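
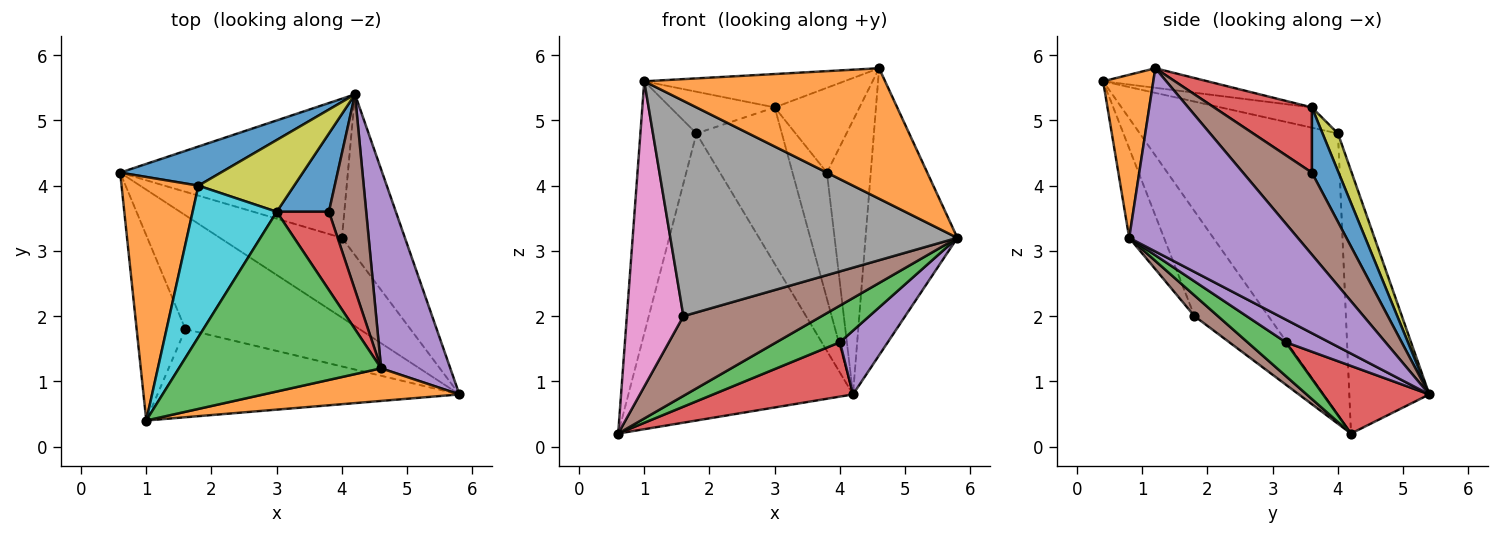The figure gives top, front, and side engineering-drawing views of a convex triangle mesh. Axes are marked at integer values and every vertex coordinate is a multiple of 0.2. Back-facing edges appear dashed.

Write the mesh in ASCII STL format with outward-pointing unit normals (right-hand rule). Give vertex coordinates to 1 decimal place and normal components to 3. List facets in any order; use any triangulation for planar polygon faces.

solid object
 facet normal -0.333 0.934 0.127
  outer loop
   vertex 1.8 4.0 4.8
   vertex 4.2 5.4 0.8
   vertex 0.6 4.2 0.2
  endloop
 endfacet
 facet normal -0.931 0.263 0.254
  outer loop
   vertex 1.8 4.0 4.8
   vertex 0.6 4.2 0.2
   vertex 1.0 0.4 5.6
  endloop
 endfacet
 facet normal 0.244 -0.405 -0.881
  outer loop
   vertex 4.0 3.2 1.6
   vertex 5.8 0.8 3.2
   vertex 0.6 4.2 0.2
  endloop
 endfacet
 facet normal 0.267 -0.351 -0.898
  outer loop
   vertex 4.0 3.2 1.6
   vertex 0.6 4.2 0.2
   vertex 4.2 5.4 0.8
  endloop
 endfacet
 facet normal 0.318 -0.349 -0.881
  outer loop
   vertex 4.0 3.2 1.6
   vertex 4.2 5.4 0.8
   vertex 5.8 0.8 3.2
  endloop
 endfacet
 facet normal 0.097 -0.571 -0.815
  outer loop
   vertex 1.6 1.8 2.0
   vertex 0.6 4.2 0.2
   vertex 5.8 0.8 3.2
  endloop
 endfacet
 facet normal -0.745 -0.570 -0.346
  outer loop
   vertex 1.6 1.8 2.0
   vertex 1.0 0.4 5.6
   vertex 0.6 4.2 0.2
  endloop
 endfacet
 facet normal -0.111 -0.920 -0.376
  outer loop
   vertex 1.6 1.8 2.0
   vertex 5.8 0.8 3.2
   vertex 1.0 0.4 5.6
  endloop
 endfacet
 facet normal 0.162 0.897 0.411
  outer loop
   vertex 3.0 3.6 5.2
   vertex 4.2 5.4 0.8
   vertex 1.8 4.0 4.8
  endloop
 endfacet
 facet normal -0.227 0.259 0.939
  outer loop
   vertex 3.0 3.6 5.2
   vertex 1.8 4.0 4.8
   vertex 1.0 0.4 5.6
  endloop
 endfacet
 facet normal 0.550 0.709 0.440
  outer loop
   vertex 3.8 3.6 4.2
   vertex 4.2 5.4 0.8
   vertex 3.0 3.6 5.2
  endloop
 endfacet
 facet normal 0.198 -0.951 0.238
  outer loop
   vertex 4.6 1.2 5.8
   vertex 1.0 0.4 5.6
   vertex 5.8 0.8 3.2
  endloop
 endfacet
 facet normal -0.095 0.182 0.979
  outer loop
   vertex 4.6 1.2 5.8
   vertex 3.0 3.6 5.2
   vertex 1.0 0.4 5.6
  endloop
 endfacet
 facet normal 0.647 0.560 0.517
  outer loop
   vertex 4.6 1.2 5.8
   vertex 3.8 3.6 4.2
   vertex 3.0 3.6 5.2
  endloop
 endfacet
 facet normal 0.833 0.454 0.315
  outer loop
   vertex 4.6 1.2 5.8
   vertex 5.8 0.8 3.2
   vertex 4.2 5.4 0.8
  endloop
 endfacet
 facet normal 0.788 0.501 0.358
  outer loop
   vertex 4.6 1.2 5.8
   vertex 4.2 5.4 0.8
   vertex 3.8 3.6 4.2
  endloop
 endfacet
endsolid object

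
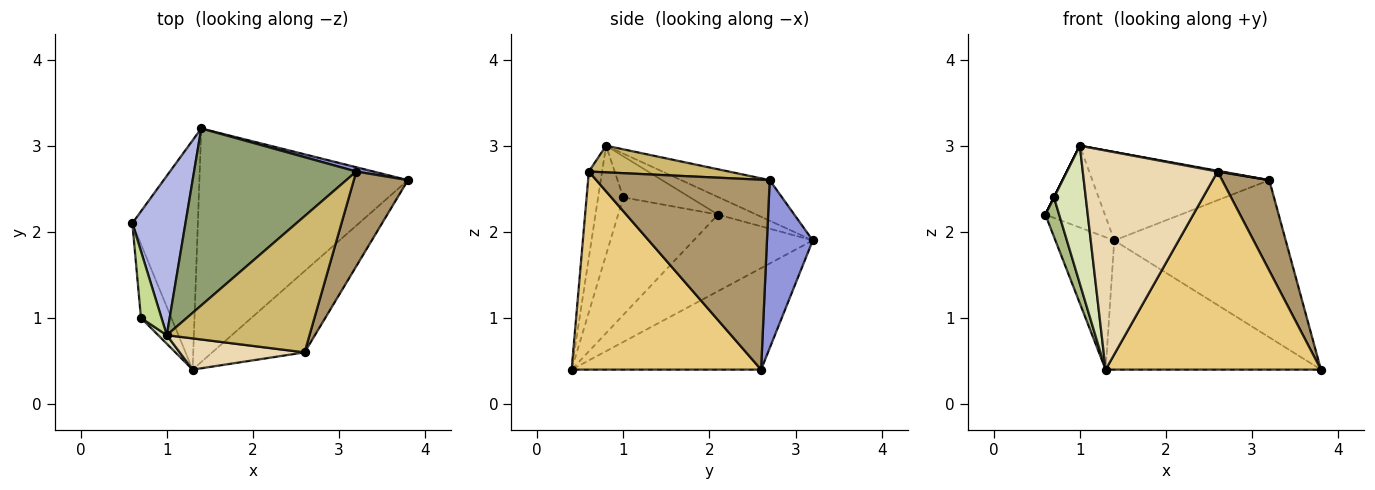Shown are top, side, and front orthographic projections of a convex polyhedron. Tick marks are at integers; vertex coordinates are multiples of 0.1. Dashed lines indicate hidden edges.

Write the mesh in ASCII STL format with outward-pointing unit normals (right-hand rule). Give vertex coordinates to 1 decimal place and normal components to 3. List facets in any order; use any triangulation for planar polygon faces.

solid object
 facet normal -0.711 0.351 -0.609
  outer loop
   vertex 1.4 3.2 1.9
   vertex 1.3 0.4 0.4
   vertex 0.6 2.1 2.2
  endloop
 endfacet
 facet normal -0.392 0.445 -0.805
  outer loop
   vertex 1.4 3.2 1.9
   vertex 3.8 2.6 0.4
   vertex 1.3 0.4 0.4
  endloop
 endfacet
 facet normal 0.258 0.966 0.026
  outer loop
   vertex 1.4 3.2 1.9
   vertex 3.2 2.7 2.6
   vertex 3.8 2.6 0.4
  endloop
 endfacet
 facet normal -0.283 0.438 0.853
  outer loop
   vertex 1.4 3.2 1.9
   vertex 0.6 2.1 2.2
   vertex 1.0 0.8 3.0
  endloop
 endfacet
 facet normal -0.218 0.436 0.873
  outer loop
   vertex 1.4 3.2 1.9
   vertex 1.0 0.8 3.0
   vertex 3.2 2.7 2.6
  endloop
 endfacet
 facet normal -0.960 -0.132 -0.248
  outer loop
   vertex 0.7 1.0 2.4
   vertex 0.6 2.1 2.2
   vertex 1.3 0.4 0.4
  endloop
 endfacet
 facet normal -0.894 0.000 0.447
  outer loop
   vertex 0.7 1.0 2.4
   vertex 1.0 0.8 3.0
   vertex 0.6 2.1 2.2
  endloop
 endfacet
 facet normal -0.620 -0.783 0.049
  outer loop
   vertex 0.7 1.0 2.4
   vertex 1.3 0.4 0.4
   vertex 1.0 0.8 3.0
  endloop
 endfacet
 facet normal 0.930 -0.253 0.265
  outer loop
   vertex 2.6 0.6 2.7
   vertex 3.8 2.6 0.4
   vertex 3.2 2.7 2.6
  endloop
 endfacet
 facet normal 0.184 -0.006 0.983
  outer loop
   vertex 2.6 0.6 2.7
   vertex 3.2 2.7 2.6
   vertex 1.0 0.8 3.0
  endloop
 endfacet
 facet normal 0.631 -0.717 -0.294
  outer loop
   vertex 2.6 0.6 2.7
   vertex 1.3 0.4 0.4
   vertex 3.8 2.6 0.4
  endloop
 endfacet
 facet normal -0.097 -0.985 0.140
  outer loop
   vertex 2.6 0.6 2.7
   vertex 1.0 0.8 3.0
   vertex 1.3 0.4 0.4
  endloop
 endfacet
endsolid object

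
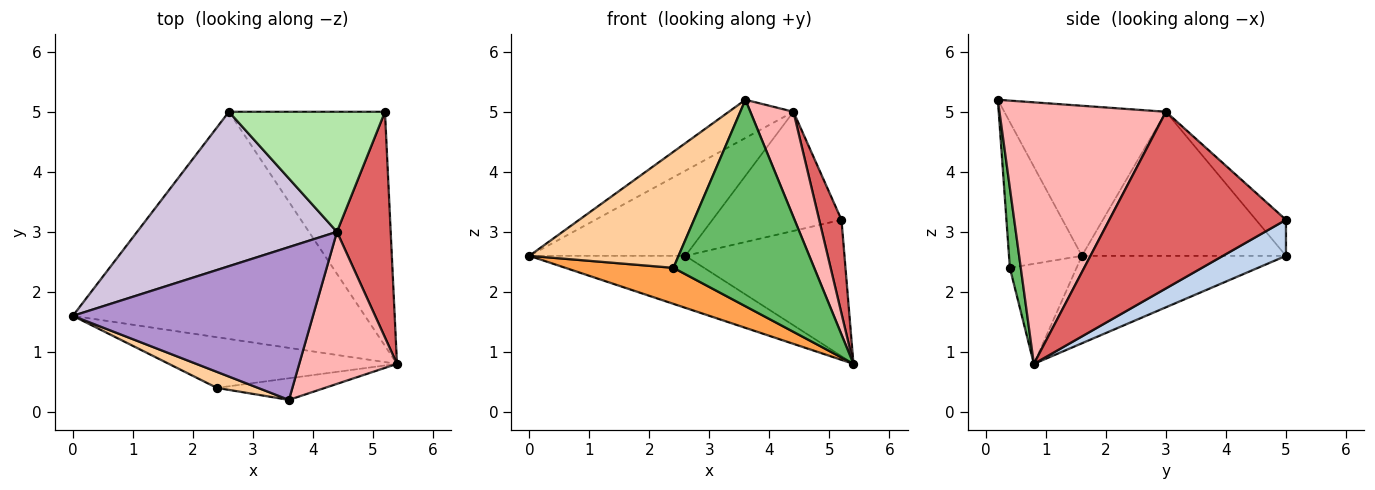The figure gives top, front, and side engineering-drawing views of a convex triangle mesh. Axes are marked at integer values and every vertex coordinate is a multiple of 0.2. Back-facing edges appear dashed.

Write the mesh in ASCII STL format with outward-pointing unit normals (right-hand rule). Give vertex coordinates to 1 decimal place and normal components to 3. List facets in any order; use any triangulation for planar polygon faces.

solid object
 facet normal -0.280 0.214 -0.936
  outer loop
   vertex 2.6 5.0 2.6
   vertex 5.4 0.8 0.8
   vertex 0.0 1.6 2.6
  endloop
 endfacet
 facet normal 0.196 0.494 -0.847
  outer loop
   vertex 2.6 5.0 2.6
   vertex 5.2 5.0 3.2
   vertex 5.4 0.8 0.8
  endloop
 endfacet
 facet normal -0.337 -0.545 -0.768
  outer loop
   vertex 2.4 0.4 2.4
   vertex 0.0 1.6 2.6
   vertex 5.4 0.8 0.8
  endloop
 endfacet
 facet normal -0.436 -0.892 0.123
  outer loop
   vertex 2.4 0.4 2.4
   vertex 3.6 0.2 5.2
   vertex 0.0 1.6 2.6
  endloop
 endfacet
 facet normal 0.077 -0.992 -0.104
  outer loop
   vertex 2.4 0.4 2.4
   vertex 5.4 0.8 0.8
   vertex 3.6 0.2 5.2
  endloop
 endfacet
 facet normal -0.162 0.695 0.700
  outer loop
   vertex 4.4 3.0 5.0
   vertex 5.2 5.0 3.2
   vertex 2.6 5.0 2.6
  endloop
 endfacet
 facet normal 0.950 -0.120 0.289
  outer loop
   vertex 4.4 3.0 5.0
   vertex 5.4 0.8 0.8
   vertex 5.2 5.0 3.2
  endloop
 endfacet
 facet normal 0.910 -0.236 0.340
  outer loop
   vertex 4.4 3.0 5.0
   vertex 3.6 0.2 5.2
   vertex 5.4 0.8 0.8
  endloop
 endfacet
 facet normal -0.518 0.207 0.830
  outer loop
   vertex 4.4 3.0 5.0
   vertex 0.0 1.6 2.6
   vertex 3.6 0.2 5.2
  endloop
 endfacet
 facet normal -0.534 0.408 0.741
  outer loop
   vertex 4.4 3.0 5.0
   vertex 2.6 5.0 2.6
   vertex 0.0 1.6 2.6
  endloop
 endfacet
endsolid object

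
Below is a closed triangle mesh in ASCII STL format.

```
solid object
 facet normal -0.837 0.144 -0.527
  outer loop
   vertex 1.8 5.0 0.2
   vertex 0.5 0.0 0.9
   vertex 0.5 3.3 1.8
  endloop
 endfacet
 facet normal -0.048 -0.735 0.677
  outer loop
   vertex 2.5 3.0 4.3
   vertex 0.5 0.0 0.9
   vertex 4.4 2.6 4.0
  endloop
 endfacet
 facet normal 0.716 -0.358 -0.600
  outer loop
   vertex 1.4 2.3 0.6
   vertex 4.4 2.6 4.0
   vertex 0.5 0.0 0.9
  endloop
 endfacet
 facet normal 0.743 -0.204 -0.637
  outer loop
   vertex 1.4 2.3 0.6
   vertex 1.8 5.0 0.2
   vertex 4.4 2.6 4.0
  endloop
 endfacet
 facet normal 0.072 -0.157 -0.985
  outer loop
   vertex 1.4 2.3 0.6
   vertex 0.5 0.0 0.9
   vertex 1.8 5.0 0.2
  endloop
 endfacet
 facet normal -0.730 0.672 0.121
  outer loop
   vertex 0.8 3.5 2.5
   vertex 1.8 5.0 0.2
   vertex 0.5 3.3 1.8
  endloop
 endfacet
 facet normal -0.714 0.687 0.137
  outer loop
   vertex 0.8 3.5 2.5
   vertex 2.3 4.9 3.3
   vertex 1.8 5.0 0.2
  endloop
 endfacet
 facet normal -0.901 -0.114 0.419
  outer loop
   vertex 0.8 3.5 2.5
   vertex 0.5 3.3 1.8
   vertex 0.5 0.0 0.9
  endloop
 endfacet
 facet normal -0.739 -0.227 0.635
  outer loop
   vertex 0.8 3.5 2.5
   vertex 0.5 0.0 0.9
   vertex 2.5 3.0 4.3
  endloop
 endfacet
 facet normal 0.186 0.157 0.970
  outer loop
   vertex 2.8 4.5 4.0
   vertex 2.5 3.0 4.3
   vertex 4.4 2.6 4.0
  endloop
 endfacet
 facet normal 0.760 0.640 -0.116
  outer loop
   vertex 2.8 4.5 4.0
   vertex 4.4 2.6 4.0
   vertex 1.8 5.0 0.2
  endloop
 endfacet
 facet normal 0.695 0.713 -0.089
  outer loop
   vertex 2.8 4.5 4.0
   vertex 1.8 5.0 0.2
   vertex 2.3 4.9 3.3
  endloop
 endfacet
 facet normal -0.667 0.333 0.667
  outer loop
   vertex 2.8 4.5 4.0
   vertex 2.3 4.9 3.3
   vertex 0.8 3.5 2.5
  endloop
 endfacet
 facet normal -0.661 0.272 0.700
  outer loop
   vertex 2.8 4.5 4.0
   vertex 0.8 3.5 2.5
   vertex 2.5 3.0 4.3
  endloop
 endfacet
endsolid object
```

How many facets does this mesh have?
14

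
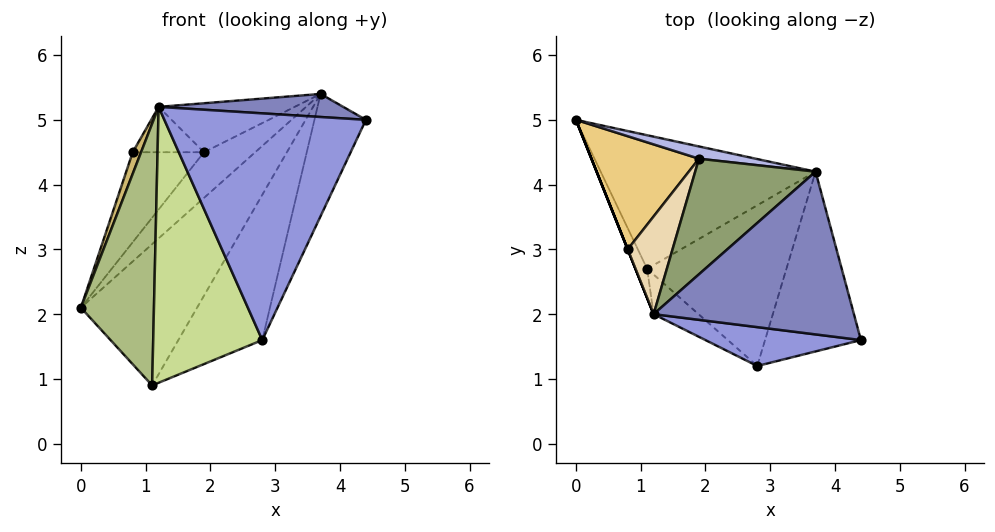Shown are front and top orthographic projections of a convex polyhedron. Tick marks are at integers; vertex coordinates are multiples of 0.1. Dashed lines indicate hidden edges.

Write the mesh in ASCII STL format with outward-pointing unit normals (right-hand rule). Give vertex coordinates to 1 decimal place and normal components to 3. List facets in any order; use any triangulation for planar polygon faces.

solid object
 facet normal 0.850 0.296 -0.435
  outer loop
   vertex 2.8 1.2 1.6
   vertex 3.7 4.2 5.4
   vertex 4.4 1.6 5.0
  endloop
 endfacet
 facet normal 0.044 -0.140 0.989
  outer loop
   vertex 1.2 2.0 5.2
   vertex 4.4 1.6 5.0
   vertex 3.7 4.2 5.4
  endloop
 endfacet
 facet normal -0.112 -0.979 0.168
  outer loop
   vertex 1.2 2.0 5.2
   vertex 2.8 1.2 1.6
   vertex 4.4 1.6 5.0
  endloop
 endfacet
 facet normal -0.022 0.966 0.259
  outer loop
   vertex 1.9 4.4 4.5
   vertex 3.7 4.2 5.4
   vertex 0.0 5.0 2.1
  endloop
 endfacet
 facet normal -0.385 0.360 0.850
  outer loop
   vertex 1.9 4.4 4.5
   vertex 1.2 2.0 5.2
   vertex 3.7 4.2 5.4
  endloop
 endfacet
 facet normal -0.910 -0.411 -0.046
  outer loop
   vertex 1.1 2.7 0.9
   vertex 1.2 2.0 5.2
   vertex 0.0 5.0 2.1
  endloop
 endfacet
 facet normal -0.632 -0.767 -0.110
  outer loop
   vertex 1.1 2.7 0.9
   vertex 2.8 1.2 1.6
   vertex 1.2 2.0 5.2
  endloop
 endfacet
 facet normal 0.610 0.576 -0.544
  outer loop
   vertex 1.1 2.7 0.9
   vertex 0.0 5.0 2.1
   vertex 3.7 4.2 5.4
  endloop
 endfacet
 facet normal 0.668 0.499 -0.552
  outer loop
   vertex 1.1 2.7 0.9
   vertex 3.7 4.2 5.4
   vertex 2.8 1.2 1.6
  endloop
 endfacet
 facet normal -0.928 -0.371 0.000
  outer loop
   vertex 0.8 3.0 4.5
   vertex 0.0 5.0 2.1
   vertex 1.2 2.0 5.2
  endloop
 endfacet
 facet normal -0.621 0.488 0.614
  outer loop
   vertex 0.8 3.0 4.5
   vertex 1.9 4.4 4.5
   vertex 0.0 5.0 2.1
  endloop
 endfacet
 facet normal -0.472 0.371 0.800
  outer loop
   vertex 0.8 3.0 4.5
   vertex 1.2 2.0 5.2
   vertex 1.9 4.4 4.5
  endloop
 endfacet
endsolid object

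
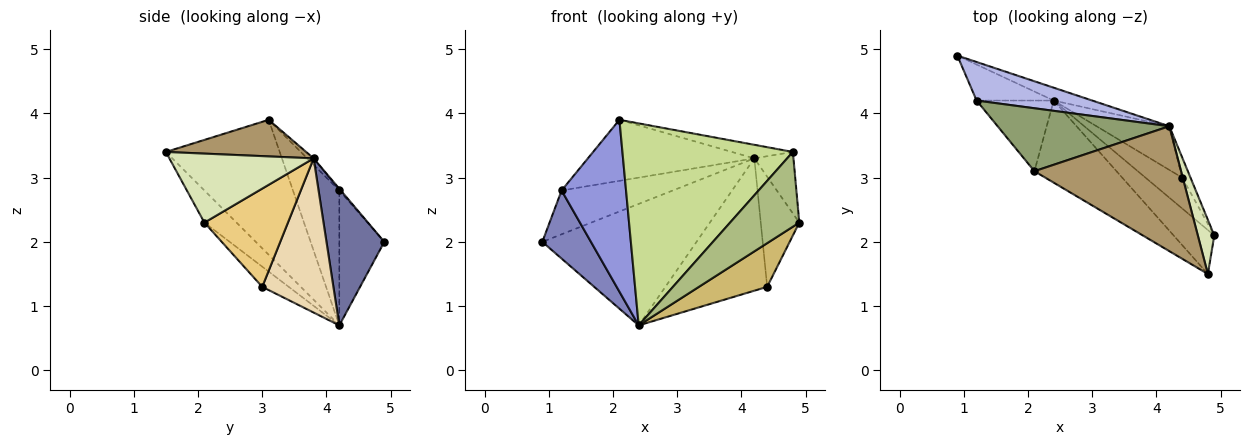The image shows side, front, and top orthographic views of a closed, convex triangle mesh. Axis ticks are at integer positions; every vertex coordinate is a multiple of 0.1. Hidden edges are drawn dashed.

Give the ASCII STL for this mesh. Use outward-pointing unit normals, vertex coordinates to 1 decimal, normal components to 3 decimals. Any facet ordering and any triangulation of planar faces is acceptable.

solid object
 facet normal 0.349 0.932 -0.099
  outer loop
   vertex 4.2 3.8 3.3
   vertex 2.4 4.2 0.7
   vertex 0.9 4.9 2.0
  endloop
 endfacet
 facet normal -0.633 -0.685 -0.362
  outer loop
   vertex 1.2 4.2 2.8
   vertex 0.9 4.9 2.0
   vertex 2.4 4.2 0.7
  endloop
 endfacet
 facet normal -0.554 -0.770 -0.317
  outer loop
   vertex 1.2 4.2 2.8
   vertex 2.4 4.2 0.7
   vertex 2.1 3.1 3.9
  endloop
 endfacet
 facet normal -0.010 0.751 0.661
  outer loop
   vertex 1.2 4.2 2.8
   vertex 4.2 3.8 3.3
   vertex 0.9 4.9 2.0
  endloop
 endfacet
 facet normal -0.027 0.696 0.718
  outer loop
   vertex 1.2 4.2 2.8
   vertex 2.1 3.1 3.9
   vertex 4.2 3.8 3.3
  endloop
 endfacet
 facet normal -0.371 -0.801 -0.470
  outer loop
   vertex 4.8 1.5 3.4
   vertex 2.4 4.2 0.7
   vertex 4.9 2.1 2.3
  endloop
 endfacet
 facet normal -0.526 -0.788 -0.320
  outer loop
   vertex 4.8 1.5 3.4
   vertex 2.1 3.1 3.9
   vertex 2.4 4.2 0.7
  endloop
 endfacet
 facet normal 0.940 0.255 0.225
  outer loop
   vertex 4.8 1.5 3.4
   vertex 4.9 2.1 2.3
   vertex 4.2 3.8 3.3
  endloop
 endfacet
 facet normal 0.241 0.105 0.965
  outer loop
   vertex 4.8 1.5 3.4
   vertex 4.2 3.8 3.3
   vertex 2.1 3.1 3.9
  endloop
 endfacet
 facet normal -0.302 -0.779 -0.550
  outer loop
   vertex 4.4 3.0 1.3
   vertex 4.9 2.1 2.3
   vertex 2.4 4.2 0.7
  endloop
 endfacet
 facet normal 0.905 0.418 -0.077
  outer loop
   vertex 4.4 3.0 1.3
   vertex 4.2 3.8 3.3
   vertex 4.9 2.1 2.3
  endloop
 endfacet
 facet normal 0.553 0.791 -0.261
  outer loop
   vertex 4.4 3.0 1.3
   vertex 2.4 4.2 0.7
   vertex 4.2 3.8 3.3
  endloop
 endfacet
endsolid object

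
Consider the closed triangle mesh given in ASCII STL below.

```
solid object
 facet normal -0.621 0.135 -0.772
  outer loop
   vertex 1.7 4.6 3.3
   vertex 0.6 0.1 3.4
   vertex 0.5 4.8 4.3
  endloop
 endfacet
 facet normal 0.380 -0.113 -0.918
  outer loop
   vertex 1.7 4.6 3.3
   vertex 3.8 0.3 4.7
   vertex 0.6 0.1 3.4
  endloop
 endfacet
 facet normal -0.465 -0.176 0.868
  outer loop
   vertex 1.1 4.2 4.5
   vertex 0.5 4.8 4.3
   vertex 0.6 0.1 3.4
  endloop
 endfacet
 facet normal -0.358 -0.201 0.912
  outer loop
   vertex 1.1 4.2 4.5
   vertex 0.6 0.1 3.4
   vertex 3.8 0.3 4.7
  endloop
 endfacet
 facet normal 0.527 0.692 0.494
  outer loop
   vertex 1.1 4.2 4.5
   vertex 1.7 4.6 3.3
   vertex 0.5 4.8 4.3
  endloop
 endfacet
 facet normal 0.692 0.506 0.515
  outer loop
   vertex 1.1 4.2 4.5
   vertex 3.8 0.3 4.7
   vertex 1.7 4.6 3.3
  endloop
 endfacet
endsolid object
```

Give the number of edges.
9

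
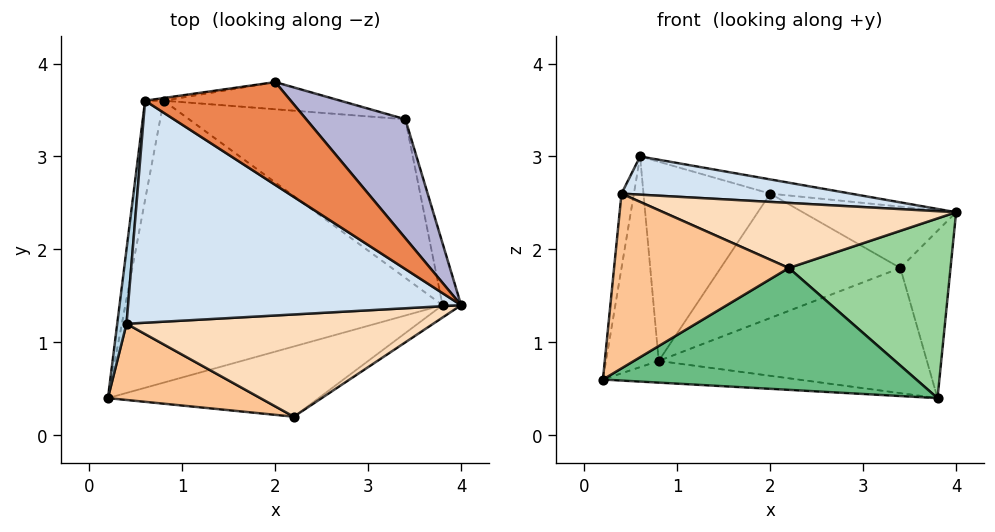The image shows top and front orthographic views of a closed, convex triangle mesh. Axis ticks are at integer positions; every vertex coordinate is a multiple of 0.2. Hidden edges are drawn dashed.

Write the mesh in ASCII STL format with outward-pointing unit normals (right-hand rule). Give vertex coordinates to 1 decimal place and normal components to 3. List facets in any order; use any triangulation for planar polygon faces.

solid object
 facet normal -0.978 0.189 -0.089
  outer loop
   vertex 0.8 3.6 0.8
   vertex 0.2 0.4 0.6
   vertex 0.6 3.6 3.0
  endloop
 endfacet
 facet normal -0.076 0.076 -0.994
  outer loop
   vertex 0.8 3.6 0.8
   vertex 3.8 1.4 0.4
   vertex 0.2 0.4 0.6
  endloop
 endfacet
 facet normal -0.995 0.071 0.071
  outer loop
   vertex 0.4 1.2 2.6
   vertex 0.6 3.6 3.0
   vertex 0.2 0.4 0.6
  endloop
 endfacet
 facet normal 0.064 -0.169 0.983
  outer loop
   vertex 0.4 1.2 2.6
   vertex 4.0 1.4 2.4
   vertex 0.6 3.6 3.0
  endloop
 endfacet
 facet normal 0.255 0.132 0.958
  outer loop
   vertex 2.0 3.8 2.6
   vertex 0.6 3.6 3.0
   vertex 4.0 1.4 2.4
  endloop
 endfacet
 facet normal -0.145 0.989 -0.013
  outer loop
   vertex 2.0 3.8 2.6
   vertex 0.8 3.6 0.8
   vertex 0.6 3.6 3.0
  endloop
 endfacet
 facet normal -0.315 -0.870 0.379
  outer loop
   vertex 2.2 0.2 1.8
   vertex 0.4 1.2 2.6
   vertex 0.2 0.4 0.6
  endloop
 endfacet
 facet normal 0.076 -0.535 0.841
  outer loop
   vertex 2.2 0.2 1.8
   vertex 4.0 1.4 2.4
   vertex 0.4 1.2 2.6
  endloop
 endfacet
 facet normal 0.208 -0.847 -0.488
  outer loop
   vertex 2.2 0.2 1.8
   vertex 0.2 0.4 0.6
   vertex 3.8 1.4 0.4
  endloop
 endfacet
 facet normal 0.567 -0.822 -0.057
  outer loop
   vertex 2.2 0.2 1.8
   vertex 3.8 1.4 0.4
   vertex 4.0 1.4 2.4
  endloop
 endfacet
 facet normal 0.330 0.585 -0.741
  outer loop
   vertex 3.4 3.4 1.8
   vertex 3.8 1.4 0.4
   vertex 0.8 3.6 0.8
  endloop
 endfacet
 facet normal 0.155 0.965 -0.211
  outer loop
   vertex 3.4 3.4 1.8
   vertex 0.8 3.6 0.8
   vertex 2.0 3.8 2.6
  endloop
 endfacet
 facet normal 0.961 0.259 -0.096
  outer loop
   vertex 3.4 3.4 1.8
   vertex 4.0 1.4 2.4
   vertex 3.8 1.4 0.4
  endloop
 endfacet
 facet normal 0.538 0.386 0.749
  outer loop
   vertex 3.4 3.4 1.8
   vertex 2.0 3.8 2.6
   vertex 4.0 1.4 2.4
  endloop
 endfacet
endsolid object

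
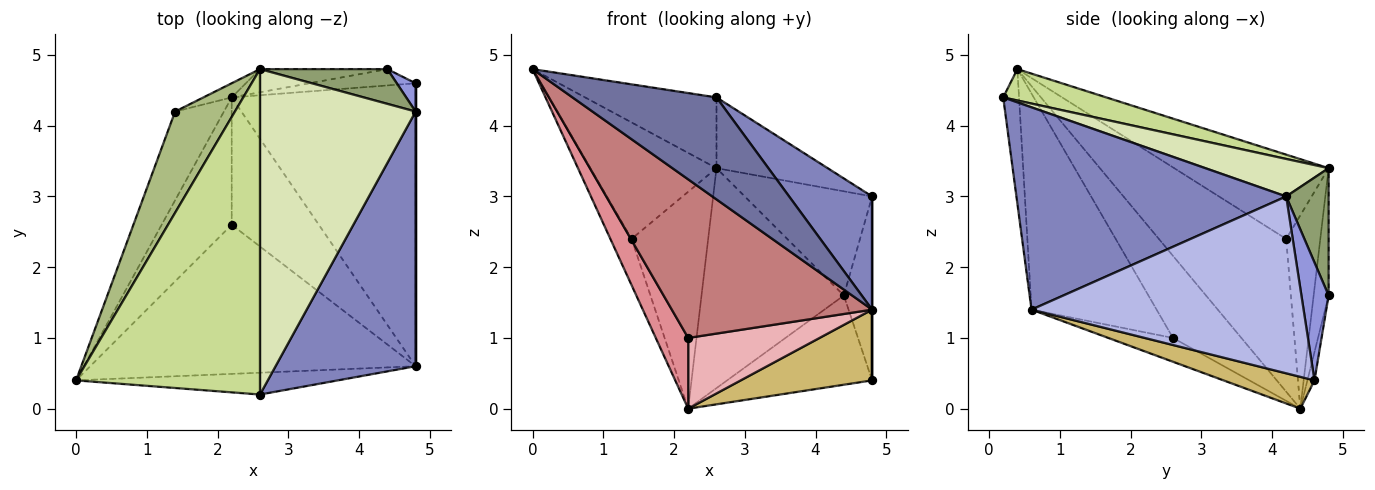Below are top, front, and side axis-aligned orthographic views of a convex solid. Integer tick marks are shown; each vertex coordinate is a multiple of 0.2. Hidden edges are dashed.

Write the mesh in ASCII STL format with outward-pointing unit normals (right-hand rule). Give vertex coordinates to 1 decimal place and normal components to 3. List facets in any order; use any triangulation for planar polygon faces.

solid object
 facet normal -0.107 -0.972 -0.208
  outer loop
   vertex 4.8 0.6 1.4
   vertex 2.6 0.2 4.4
   vertex 0.0 0.4 4.8
  endloop
 endfacet
 facet normal 0.797 -0.245 0.552
  outer loop
   vertex 4.8 4.2 3.0
   vertex 2.6 0.2 4.4
   vertex 4.8 0.6 1.4
  endloop
 endfacet
 facet normal 0.689 0.716 0.110
  outer loop
   vertex 4.8 4.2 3.0
   vertex 4.8 4.6 0.4
   vertex 4.4 4.8 1.6
  endloop
 endfacet
 facet normal 1.000 0.000 0.000
  outer loop
   vertex 4.8 4.2 3.0
   vertex 4.8 0.6 1.4
   vertex 4.8 4.6 0.4
  endloop
 endfacet
 facet normal 0.302 0.905 0.302
  outer loop
   vertex 2.6 4.8 3.4
   vertex 4.8 4.2 3.0
   vertex 4.4 4.8 1.6
  endloop
 endfacet
 facet normal -0.679 0.554 0.482
  outer loop
   vertex 2.6 4.8 3.4
   vertex 1.4 4.2 2.4
   vertex 0.0 0.4 4.8
  endloop
 endfacet
 facet normal 0.164 0.210 0.964
  outer loop
   vertex 2.6 4.8 3.4
   vertex 0.0 0.4 4.8
   vertex 2.6 0.2 4.4
  endloop
 endfacet
 facet normal 0.229 0.207 0.951
  outer loop
   vertex 2.6 4.8 3.4
   vertex 2.6 0.2 4.4
   vertex 4.8 4.2 3.0
  endloop
 endfacet
 facet normal -0.941 0.157 -0.301
  outer loop
   vertex 2.2 4.4 0.0
   vertex 0.0 0.4 4.8
   vertex 1.4 4.2 2.4
  endloop
 endfacet
 facet normal 0.166 -0.239 -0.957
  outer loop
   vertex 2.2 4.4 0.0
   vertex 4.8 4.6 0.4
   vertex 4.8 0.6 1.4
  endloop
 endfacet
 facet normal -0.406 0.912 -0.059
  outer loop
   vertex 2.2 4.4 0.0
   vertex 1.4 4.2 2.4
   vertex 2.6 4.8 3.4
  endloop
 endfacet
 facet normal -0.048 0.983 -0.180
  outer loop
   vertex 2.2 4.4 0.0
   vertex 4.4 4.8 1.6
   vertex 4.8 4.6 0.4
  endloop
 endfacet
 facet normal -0.104 0.989 -0.104
  outer loop
   vertex 2.2 4.4 0.0
   vertex 2.6 4.8 3.4
   vertex 4.4 4.8 1.6
  endloop
 endfacet
 facet normal -0.414 -0.663 -0.624
  outer loop
   vertex 2.2 2.6 1.0
   vertex 4.8 0.6 1.4
   vertex 0.0 0.4 4.8
  endloop
 endfacet
 facet normal -0.716 -0.339 -0.611
  outer loop
   vertex 2.2 2.6 1.0
   vertex 0.0 0.4 4.8
   vertex 2.2 4.4 0.0
  endloop
 endfacet
 facet normal -0.233 -0.472 -0.850
  outer loop
   vertex 2.2 2.6 1.0
   vertex 2.2 4.4 0.0
   vertex 4.8 0.6 1.4
  endloop
 endfacet
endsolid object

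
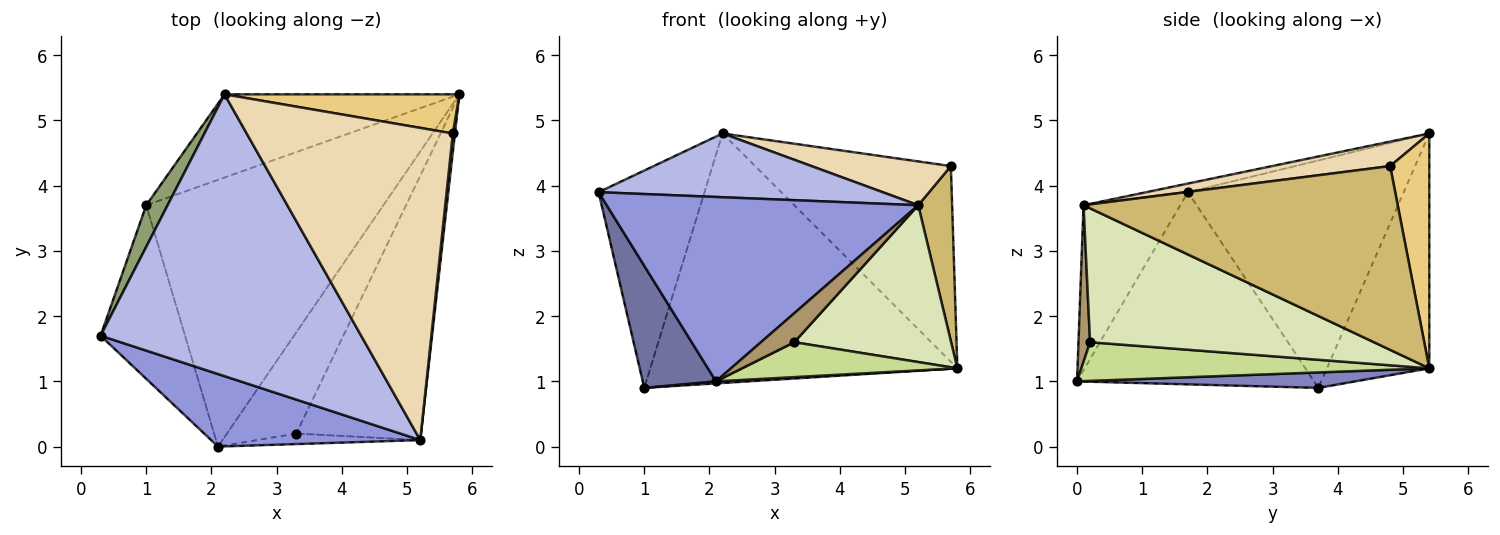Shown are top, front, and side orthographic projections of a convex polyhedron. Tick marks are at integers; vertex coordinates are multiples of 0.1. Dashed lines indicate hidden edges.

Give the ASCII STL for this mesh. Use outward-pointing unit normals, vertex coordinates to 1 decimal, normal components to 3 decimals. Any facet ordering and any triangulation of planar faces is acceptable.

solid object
 facet normal -0.881 -0.272 -0.387
  outer loop
   vertex 1.0 3.7 0.9
   vertex 2.1 0.0 1.0
   vertex 0.3 1.7 3.9
  endloop
 endfacet
 facet normal 0.065 -0.008 -0.998
  outer loop
   vertex 1.0 3.7 0.9
   vertex 5.8 5.4 1.2
   vertex 2.1 0.0 1.0
  endloop
 endfacet
 facet normal -0.278 -0.894 0.352
  outer loop
   vertex 5.2 0.1 3.7
   vertex 0.3 1.7 3.9
   vertex 2.1 0.0 1.0
  endloop
 endfacet
 facet normal -0.032 -0.221 0.975
  outer loop
   vertex 2.2 5.4 4.8
   vertex 0.3 1.7 3.9
   vertex 5.2 0.1 3.7
  endloop
 endfacet
 facet normal -0.895 0.439 0.084
  outer loop
   vertex 2.2 5.4 4.8
   vertex 1.0 3.7 0.9
   vertex 0.3 1.7 3.9
  endloop
 endfacet
 facet normal -0.302 0.905 -0.302
  outer loop
   vertex 2.2 5.4 4.8
   vertex 5.8 5.4 1.2
   vertex 1.0 3.7 0.9
  endloop
 endfacet
 facet normal 0.466 -0.288 -0.836
  outer loop
   vertex 3.3 0.2 1.6
   vertex 2.1 0.0 1.0
   vertex 5.8 5.4 1.2
  endloop
 endfacet
 facet normal 0.679 -0.375 -0.632
  outer loop
   vertex 3.3 0.2 1.6
   vertex 5.8 5.4 1.2
   vertex 5.2 0.1 3.7
  endloop
 endfacet
 facet normal 0.311 -0.894 -0.324
  outer loop
   vertex 3.3 0.2 1.6
   vertex 5.2 0.1 3.7
   vertex 2.1 0.0 1.0
  endloop
 endfacet
 facet normal 0.994 -0.107 0.011
  outer loop
   vertex 5.7 4.8 4.3
   vertex 5.2 0.1 3.7
   vertex 5.8 5.4 1.2
  endloop
 endfacet
 facet normal 0.192 0.962 0.192
  outer loop
   vertex 5.7 4.8 4.3
   vertex 5.8 5.4 1.2
   vertex 2.2 5.4 4.8
  endloop
 endfacet
 facet normal 0.117 -0.138 0.984
  outer loop
   vertex 5.7 4.8 4.3
   vertex 2.2 5.4 4.8
   vertex 5.2 0.1 3.7
  endloop
 endfacet
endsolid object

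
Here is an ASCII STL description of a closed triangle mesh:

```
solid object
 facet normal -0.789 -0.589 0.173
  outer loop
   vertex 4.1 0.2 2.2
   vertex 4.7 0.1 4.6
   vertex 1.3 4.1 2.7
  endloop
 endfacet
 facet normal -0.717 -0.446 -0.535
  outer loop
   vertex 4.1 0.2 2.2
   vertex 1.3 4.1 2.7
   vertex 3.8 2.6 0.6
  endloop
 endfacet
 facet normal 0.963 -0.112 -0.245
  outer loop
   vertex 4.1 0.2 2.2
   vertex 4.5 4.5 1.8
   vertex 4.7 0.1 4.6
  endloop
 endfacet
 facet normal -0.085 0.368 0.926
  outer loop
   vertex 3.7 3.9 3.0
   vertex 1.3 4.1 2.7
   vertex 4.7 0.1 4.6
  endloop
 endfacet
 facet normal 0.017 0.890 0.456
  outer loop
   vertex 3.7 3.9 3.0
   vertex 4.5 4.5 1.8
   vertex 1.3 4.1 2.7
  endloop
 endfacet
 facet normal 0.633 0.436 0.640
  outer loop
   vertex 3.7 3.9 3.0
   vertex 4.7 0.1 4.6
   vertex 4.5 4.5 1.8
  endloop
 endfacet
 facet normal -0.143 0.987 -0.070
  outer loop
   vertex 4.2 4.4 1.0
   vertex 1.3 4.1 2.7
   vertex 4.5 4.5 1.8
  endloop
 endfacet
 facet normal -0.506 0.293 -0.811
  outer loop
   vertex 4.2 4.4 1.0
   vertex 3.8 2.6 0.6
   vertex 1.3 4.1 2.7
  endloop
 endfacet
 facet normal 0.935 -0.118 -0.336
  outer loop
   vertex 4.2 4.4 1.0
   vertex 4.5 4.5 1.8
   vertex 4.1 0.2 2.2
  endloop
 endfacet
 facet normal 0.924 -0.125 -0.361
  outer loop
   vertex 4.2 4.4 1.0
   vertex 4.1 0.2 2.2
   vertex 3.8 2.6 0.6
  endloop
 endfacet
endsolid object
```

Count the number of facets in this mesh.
10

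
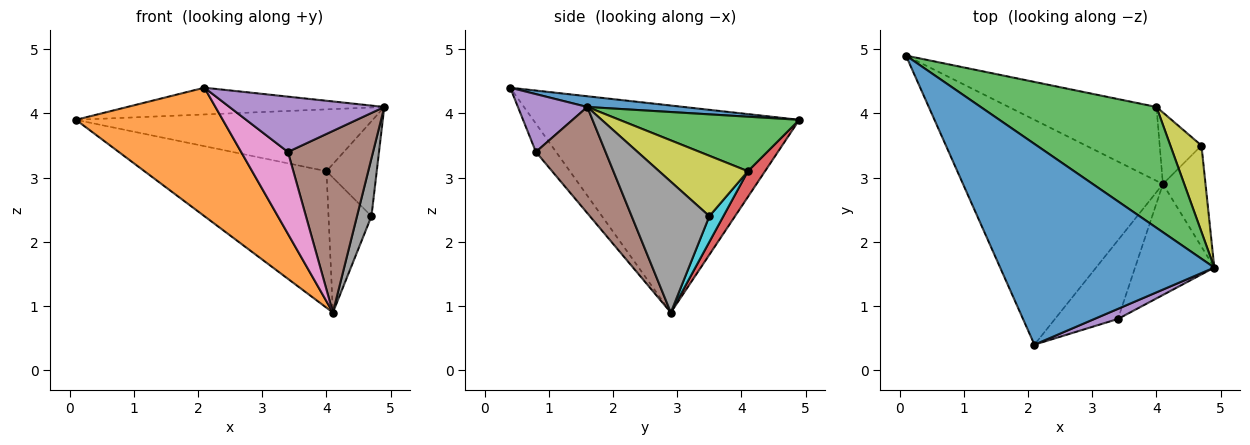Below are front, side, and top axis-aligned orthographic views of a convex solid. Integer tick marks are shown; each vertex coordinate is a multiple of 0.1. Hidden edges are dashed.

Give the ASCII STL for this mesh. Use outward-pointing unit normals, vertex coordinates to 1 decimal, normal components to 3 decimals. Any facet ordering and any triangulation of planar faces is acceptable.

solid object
 facet normal 0.050 0.132 0.990
  outer loop
   vertex 2.1 0.4 4.4
   vertex 4.9 1.6 4.1
   vertex 0.1 4.9 3.9
  endloop
 endfacet
 facet normal -0.669 -0.369 -0.646
  outer loop
   vertex 4.1 2.9 0.9
   vertex 2.1 0.4 4.4
   vertex 0.1 4.9 3.9
  endloop
 endfacet
 facet normal 0.266 0.439 0.858
  outer loop
   vertex 4.0 4.1 3.1
   vertex 0.1 4.9 3.9
   vertex 4.9 1.6 4.1
  endloop
 endfacet
 facet normal 0.082 0.876 -0.474
  outer loop
   vertex 4.0 4.1 3.1
   vertex 4.1 2.9 0.9
   vertex 0.1 4.9 3.9
  endloop
 endfacet
 facet normal 0.403 -0.900 0.164
  outer loop
   vertex 3.4 0.8 3.4
   vertex 4.9 1.6 4.1
   vertex 2.1 0.4 4.4
  endloop
 endfacet
 facet normal 0.573 -0.700 -0.427
  outer loop
   vertex 3.4 0.8 3.4
   vertex 4.1 2.9 0.9
   vertex 4.9 1.6 4.1
  endloop
 endfacet
 facet normal -0.297 -0.689 -0.662
  outer loop
   vertex 3.4 0.8 3.4
   vertex 2.1 0.4 4.4
   vertex 4.1 2.9 0.9
  endloop
 endfacet
 facet normal 0.936 -0.174 -0.305
  outer loop
   vertex 4.7 3.5 2.4
   vertex 4.9 1.6 4.1
   vertex 4.1 2.9 0.9
  endloop
 endfacet
 facet normal 0.794 0.449 0.409
  outer loop
   vertex 4.7 3.5 2.4
   vertex 4.0 4.1 3.1
   vertex 4.9 1.6 4.1
  endloop
 endfacet
 facet normal 0.277 0.849 -0.450
  outer loop
   vertex 4.7 3.5 2.4
   vertex 4.1 2.9 0.9
   vertex 4.0 4.1 3.1
  endloop
 endfacet
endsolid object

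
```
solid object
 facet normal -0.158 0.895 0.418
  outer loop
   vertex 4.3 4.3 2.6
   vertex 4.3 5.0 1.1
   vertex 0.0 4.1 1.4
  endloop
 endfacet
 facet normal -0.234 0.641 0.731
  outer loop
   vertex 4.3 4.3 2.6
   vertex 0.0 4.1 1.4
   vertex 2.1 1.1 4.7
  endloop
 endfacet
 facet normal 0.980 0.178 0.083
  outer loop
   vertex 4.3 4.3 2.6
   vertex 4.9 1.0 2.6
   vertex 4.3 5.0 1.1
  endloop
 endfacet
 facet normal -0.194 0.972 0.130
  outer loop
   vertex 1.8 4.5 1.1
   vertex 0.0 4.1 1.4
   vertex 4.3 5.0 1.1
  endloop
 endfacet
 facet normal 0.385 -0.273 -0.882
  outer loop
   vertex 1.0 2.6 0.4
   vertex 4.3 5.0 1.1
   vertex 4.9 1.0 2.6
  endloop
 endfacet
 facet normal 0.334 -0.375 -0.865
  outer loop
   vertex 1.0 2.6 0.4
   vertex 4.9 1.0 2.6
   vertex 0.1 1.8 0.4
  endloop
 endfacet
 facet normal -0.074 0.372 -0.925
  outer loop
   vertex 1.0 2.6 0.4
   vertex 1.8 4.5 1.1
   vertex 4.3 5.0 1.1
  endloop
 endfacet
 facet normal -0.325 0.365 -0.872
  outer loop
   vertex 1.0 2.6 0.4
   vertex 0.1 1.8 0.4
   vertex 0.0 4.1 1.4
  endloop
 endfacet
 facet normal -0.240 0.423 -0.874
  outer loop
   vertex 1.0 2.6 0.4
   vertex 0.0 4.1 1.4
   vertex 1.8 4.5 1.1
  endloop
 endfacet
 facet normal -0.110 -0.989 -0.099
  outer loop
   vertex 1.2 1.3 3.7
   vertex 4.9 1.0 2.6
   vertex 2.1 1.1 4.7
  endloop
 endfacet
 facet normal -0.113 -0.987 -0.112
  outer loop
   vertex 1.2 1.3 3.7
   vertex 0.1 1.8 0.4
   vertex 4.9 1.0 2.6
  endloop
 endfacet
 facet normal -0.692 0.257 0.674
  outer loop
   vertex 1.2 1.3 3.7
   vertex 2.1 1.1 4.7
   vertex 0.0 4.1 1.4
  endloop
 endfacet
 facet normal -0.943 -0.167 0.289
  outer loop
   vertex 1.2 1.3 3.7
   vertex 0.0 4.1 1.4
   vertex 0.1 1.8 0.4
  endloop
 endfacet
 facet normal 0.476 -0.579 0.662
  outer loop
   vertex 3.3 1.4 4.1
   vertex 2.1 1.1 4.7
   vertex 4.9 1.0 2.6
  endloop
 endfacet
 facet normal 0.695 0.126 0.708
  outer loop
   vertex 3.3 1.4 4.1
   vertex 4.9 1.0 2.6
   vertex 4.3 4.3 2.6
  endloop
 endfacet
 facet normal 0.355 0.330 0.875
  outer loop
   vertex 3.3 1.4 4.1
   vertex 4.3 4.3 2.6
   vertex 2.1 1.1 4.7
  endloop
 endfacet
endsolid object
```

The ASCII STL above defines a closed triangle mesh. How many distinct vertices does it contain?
10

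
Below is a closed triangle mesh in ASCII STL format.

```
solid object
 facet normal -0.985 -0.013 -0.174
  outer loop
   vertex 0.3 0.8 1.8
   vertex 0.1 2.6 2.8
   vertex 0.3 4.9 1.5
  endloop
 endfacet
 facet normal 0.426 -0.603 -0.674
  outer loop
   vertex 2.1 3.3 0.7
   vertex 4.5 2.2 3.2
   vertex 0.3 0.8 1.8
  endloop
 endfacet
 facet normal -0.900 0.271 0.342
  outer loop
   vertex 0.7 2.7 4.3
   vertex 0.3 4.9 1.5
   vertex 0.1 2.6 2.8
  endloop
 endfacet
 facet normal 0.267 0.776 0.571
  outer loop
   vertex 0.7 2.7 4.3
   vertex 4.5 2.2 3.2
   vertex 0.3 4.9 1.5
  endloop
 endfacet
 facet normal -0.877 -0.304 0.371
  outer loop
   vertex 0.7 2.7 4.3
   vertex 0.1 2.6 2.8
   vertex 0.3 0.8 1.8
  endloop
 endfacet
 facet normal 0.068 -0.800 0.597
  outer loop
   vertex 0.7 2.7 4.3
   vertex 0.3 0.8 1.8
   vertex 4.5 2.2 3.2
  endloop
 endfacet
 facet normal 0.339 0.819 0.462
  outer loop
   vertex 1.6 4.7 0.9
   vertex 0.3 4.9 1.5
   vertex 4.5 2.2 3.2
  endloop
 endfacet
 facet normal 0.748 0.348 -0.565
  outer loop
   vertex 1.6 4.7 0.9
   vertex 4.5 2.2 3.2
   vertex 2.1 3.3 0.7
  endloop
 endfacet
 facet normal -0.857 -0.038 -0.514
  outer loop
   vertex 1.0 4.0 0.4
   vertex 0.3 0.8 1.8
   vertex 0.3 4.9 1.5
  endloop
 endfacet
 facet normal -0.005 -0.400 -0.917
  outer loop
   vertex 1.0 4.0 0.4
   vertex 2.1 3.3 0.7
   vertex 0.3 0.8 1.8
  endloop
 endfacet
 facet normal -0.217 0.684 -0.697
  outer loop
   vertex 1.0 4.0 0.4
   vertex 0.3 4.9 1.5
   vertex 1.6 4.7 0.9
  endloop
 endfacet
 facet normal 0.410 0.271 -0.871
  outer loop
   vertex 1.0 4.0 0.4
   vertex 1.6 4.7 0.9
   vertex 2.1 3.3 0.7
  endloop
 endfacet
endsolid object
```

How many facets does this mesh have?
12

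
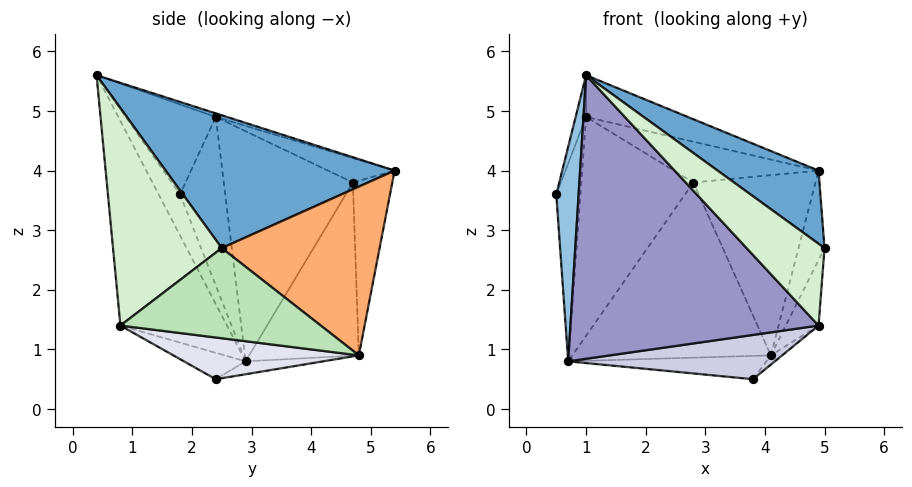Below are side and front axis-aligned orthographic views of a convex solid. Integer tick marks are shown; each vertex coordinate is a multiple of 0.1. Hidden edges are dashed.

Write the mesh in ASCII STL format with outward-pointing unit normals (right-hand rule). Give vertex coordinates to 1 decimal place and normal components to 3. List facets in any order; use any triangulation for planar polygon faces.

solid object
 facet normal 0.657 -0.289 0.696
  outer loop
   vertex 1.0 0.4 5.6
   vertex 5.0 2.5 2.7
   vertex 4.9 5.4 4.0
  endloop
 endfacet
 facet normal -0.655 -0.686 -0.316
  outer loop
   vertex 0.7 2.9 0.8
   vertex 1.0 0.4 5.6
   vertex 0.5 1.8 3.6
  endloop
 endfacet
 facet normal -0.944 0.109 0.312
  outer loop
   vertex 1.0 2.4 4.9
   vertex 0.5 1.8 3.6
   vertex 1.0 0.4 5.6
  endloop
 endfacet
 facet normal -0.036 0.330 0.943
  outer loop
   vertex 1.0 2.4 4.9
   vertex 1.0 0.4 5.6
   vertex 4.9 5.4 4.0
  endloop
 endfacet
 facet normal -0.876 0.467 0.121
  outer loop
   vertex 1.0 2.4 4.9
   vertex 0.7 2.9 0.8
   vertex 0.5 1.8 3.6
  endloop
 endfacet
 facet normal 0.949 0.156 -0.275
  outer loop
   vertex 4.1 4.8 0.9
   vertex 4.9 5.4 4.0
   vertex 5.0 2.5 2.7
  endloop
 endfacet
 facet normal -0.266 0.577 0.772
  outer loop
   vertex 2.8 4.7 3.8
   vertex 1.0 2.4 4.9
   vertex 4.9 5.4 4.0
  endloop
 endfacet
 facet normal -0.748 0.650 0.134
  outer loop
   vertex 2.8 4.7 3.8
   vertex 0.7 2.9 0.8
   vertex 1.0 2.4 4.9
  endloop
 endfacet
 facet normal -0.306 0.946 -0.104
  outer loop
   vertex 2.8 4.7 3.8
   vertex 4.9 5.4 4.0
   vertex 4.1 4.8 0.9
  endloop
 endfacet
 facet normal -0.475 0.860 -0.183
  outer loop
   vertex 2.8 4.7 3.8
   vertex 4.1 4.8 0.9
   vertex 0.7 2.9 0.8
  endloop
 endfacet
 facet normal 0.949 0.155 -0.276
  outer loop
   vertex 4.9 0.8 1.4
   vertex 4.1 4.8 0.9
   vertex 5.0 2.5 2.7
  endloop
 endfacet
 facet normal 0.666 -0.477 0.573
  outer loop
   vertex 4.9 0.8 1.4
   vertex 5.0 2.5 2.7
   vertex 1.0 0.4 5.6
  endloop
 endfacet
 facet normal -0.359 -0.837 -0.413
  outer loop
   vertex 4.9 0.8 1.4
   vertex 1.0 0.4 5.6
   vertex 0.7 2.9 0.8
  endloop
 endfacet
 facet normal -0.067 0.172 -0.983
  outer loop
   vertex 3.8 2.4 0.5
   vertex 0.7 2.9 0.8
   vertex 4.1 4.8 0.9
  endloop
 endfacet
 facet normal -0.170 -0.569 -0.805
  outer loop
   vertex 3.8 2.4 0.5
   vertex 4.9 0.8 1.4
   vertex 0.7 2.9 0.8
  endloop
 endfacet
 facet normal 0.667 0.041 -0.744
  outer loop
   vertex 3.8 2.4 0.5
   vertex 4.1 4.8 0.9
   vertex 4.9 0.8 1.4
  endloop
 endfacet
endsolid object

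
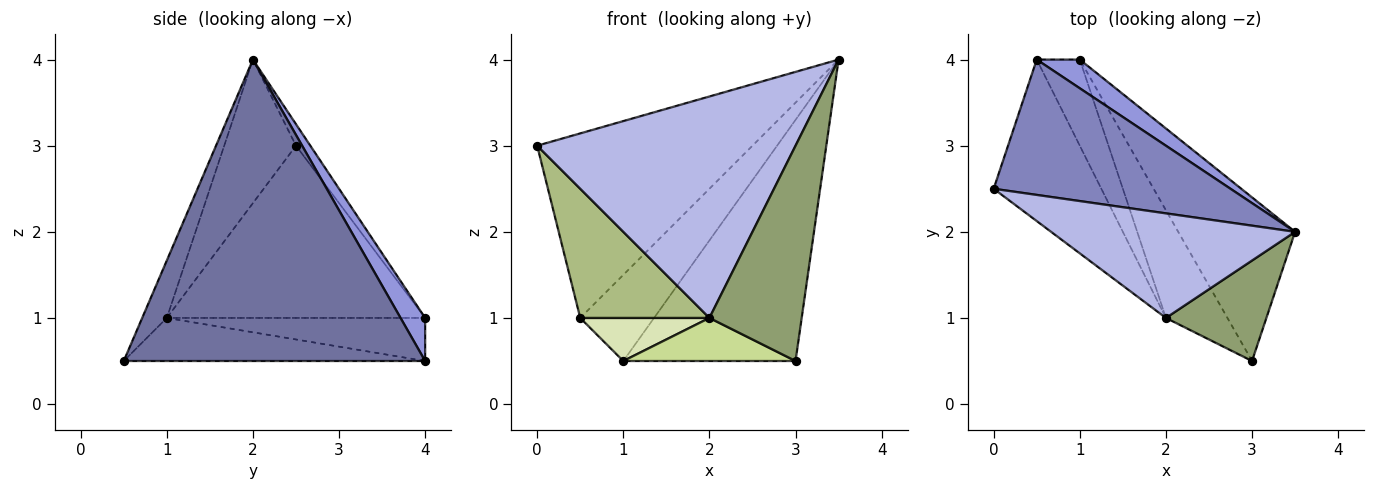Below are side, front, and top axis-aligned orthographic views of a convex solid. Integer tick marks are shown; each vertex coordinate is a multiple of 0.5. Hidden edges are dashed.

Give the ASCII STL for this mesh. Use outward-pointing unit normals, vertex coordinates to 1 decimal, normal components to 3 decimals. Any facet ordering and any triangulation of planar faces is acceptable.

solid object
 facet normal 0.823 0.470 -0.319
  outer loop
   vertex 3.0 0.5 0.5
   vertex 1.0 4.0 0.5
   vertex 3.5 2.0 4.0
  endloop
 endfacet
 facet normal -0.054 0.805 0.591
  outer loop
   vertex 0.5 4.0 1.0
   vertex 0.0 2.5 3.0
   vertex 3.5 2.0 4.0
  endloop
 endfacet
 facet normal 0.302 0.905 0.302
  outer loop
   vertex 0.5 4.0 1.0
   vertex 3.5 2.0 4.0
   vertex 1.0 4.0 0.5
  endloop
 endfacet
 facet normal -0.244 -0.877 0.414
  outer loop
   vertex 2.0 1.0 1.0
   vertex 3.5 2.0 4.0
   vertex 0.0 2.5 3.0
  endloop
 endfacet
 facet normal -0.235 -0.881 0.411
  outer loop
   vertex 2.0 1.0 1.0
   vertex 3.0 0.5 0.5
   vertex 3.5 2.0 4.0
  endloop
 endfacet
 facet normal -0.781 -0.390 -0.488
  outer loop
   vertex 2.0 1.0 1.0
   vertex 0.0 2.5 3.0
   vertex 0.5 4.0 1.0
  endloop
 endfacet
 facet normal -0.545 -0.311 -0.778
  outer loop
   vertex 2.0 1.0 1.0
   vertex 1.0 4.0 0.5
   vertex 3.0 0.5 0.5
  endloop
 endfacet
 facet normal -0.667 -0.333 -0.667
  outer loop
   vertex 2.0 1.0 1.0
   vertex 0.5 4.0 1.0
   vertex 1.0 4.0 0.5
  endloop
 endfacet
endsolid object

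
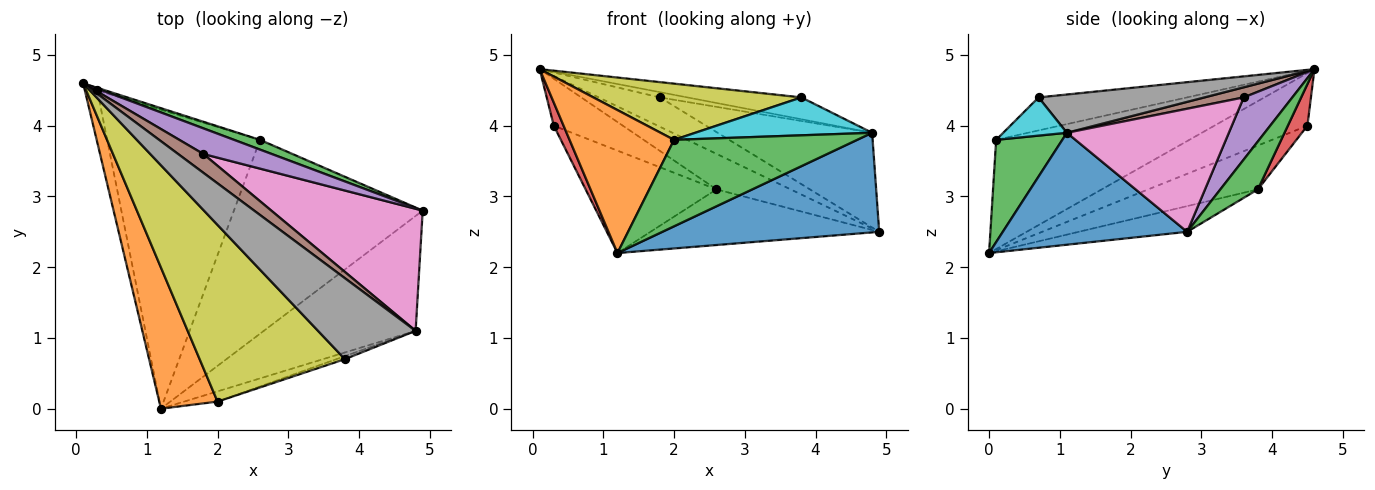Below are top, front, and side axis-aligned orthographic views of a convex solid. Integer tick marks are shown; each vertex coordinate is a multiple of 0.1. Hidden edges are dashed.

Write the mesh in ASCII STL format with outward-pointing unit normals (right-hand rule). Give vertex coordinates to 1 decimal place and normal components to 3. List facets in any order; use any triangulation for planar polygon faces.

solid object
 facet normal 0.487 -0.572 -0.660
  outer loop
   vertex 4.8 1.1 3.9
   vertex 1.2 0.0 2.2
   vertex 4.9 2.8 2.5
  endloop
 endfacet
 facet normal -0.796 -0.431 0.425
  outer loop
   vertex 2.0 0.1 3.8
   vertex 0.1 4.6 4.8
   vertex 1.2 0.0 2.2
  endloop
 endfacet
 facet normal 0.338 -0.935 -0.110
  outer loop
   vertex 2.0 0.1 3.8
   vertex 1.2 0.0 2.2
   vertex 4.8 1.1 3.9
  endloop
 endfacet
 facet normal -0.968 -0.102 -0.229
  outer loop
   vertex 0.3 4.5 4.0
   vertex 1.2 0.0 2.2
   vertex 0.1 4.6 4.8
  endloop
 endfacet
 facet normal 0.513 0.646 0.565
  outer loop
   vertex 1.8 3.6 4.4
   vertex 4.9 2.8 2.5
   vertex 0.1 4.6 4.8
  endloop
 endfacet
 facet normal 0.359 0.252 0.899
  outer loop
   vertex 1.8 3.6 4.4
   vertex 0.1 4.6 4.8
   vertex 4.8 1.1 3.9
  endloop
 endfacet
 facet normal 0.541 0.516 0.665
  outer loop
   vertex 1.8 3.6 4.4
   vertex 4.8 1.1 3.9
   vertex 4.9 2.8 2.5
  endloop
 endfacet
 facet normal 0.354 0.243 0.903
  outer loop
   vertex 3.8 0.7 4.4
   vertex 4.8 1.1 3.9
   vertex 0.1 4.6 4.8
  endloop
 endfacet
 facet normal -0.212 -0.296 0.931
  outer loop
   vertex 3.8 0.7 4.4
   vertex 0.1 4.6 4.8
   vertex 2.0 0.1 3.8
  endloop
 endfacet
 facet normal 0.338 -0.938 -0.075
  outer loop
   vertex 3.8 0.7 4.4
   vertex 2.0 0.1 3.8
   vertex 4.8 1.1 3.9
  endloop
 endfacet
 facet normal -0.130 0.274 -0.953
  outer loop
   vertex 2.6 3.8 3.1
   vertex 4.9 2.8 2.5
   vertex 1.2 0.0 2.2
  endloop
 endfacet
 facet normal -0.262 0.313 -0.913
  outer loop
   vertex 2.6 3.8 3.1
   vertex 1.2 0.0 2.2
   vertex 0.3 4.5 4.0
  endloop
 endfacet
 facet normal 0.439 0.867 0.237
  outer loop
   vertex 2.6 3.8 3.1
   vertex 0.1 4.6 4.8
   vertex 4.9 2.8 2.5
  endloop
 endfacet
 facet normal 0.272 0.961 -0.052
  outer loop
   vertex 2.6 3.8 3.1
   vertex 0.3 4.5 4.0
   vertex 0.1 4.6 4.8
  endloop
 endfacet
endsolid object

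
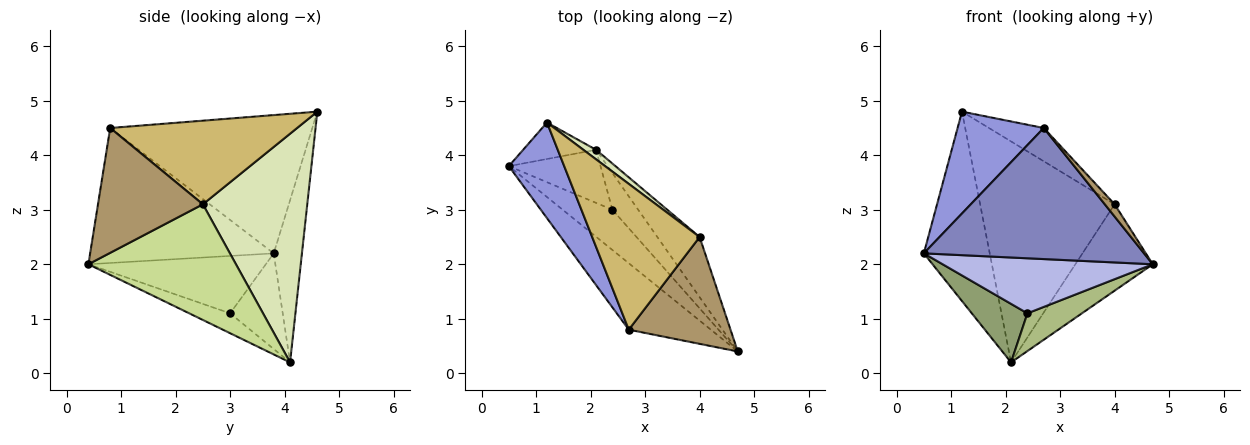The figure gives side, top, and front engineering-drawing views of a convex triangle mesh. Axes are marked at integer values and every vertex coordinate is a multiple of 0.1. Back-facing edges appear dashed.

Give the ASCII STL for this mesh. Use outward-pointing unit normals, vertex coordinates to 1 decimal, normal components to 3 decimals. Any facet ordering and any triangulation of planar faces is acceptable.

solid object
 facet normal -0.388 0.905 -0.174
  outer loop
   vertex 1.2 4.6 4.8
   vertex 2.1 4.1 0.2
   vertex 0.5 3.8 2.2
  endloop
 endfacet
 facet normal -0.597 -0.716 -0.363
  outer loop
   vertex 2.7 0.8 4.5
   vertex 0.5 3.8 2.2
   vertex 4.7 0.4 2.0
  endloop
 endfacet
 facet normal -0.863 -0.368 0.346
  outer loop
   vertex 2.7 0.8 4.5
   vertex 1.2 4.6 4.8
   vertex 0.5 3.8 2.2
  endloop
 endfacet
 facet normal -0.563 -0.667 -0.488
  outer loop
   vertex 2.4 3.0 1.1
   vertex 4.7 0.4 2.0
   vertex 0.5 3.8 2.2
  endloop
 endfacet
 facet normal -0.574 -0.607 -0.550
  outer loop
   vertex 2.4 3.0 1.1
   vertex 0.5 3.8 2.2
   vertex 2.1 4.1 0.2
  endloop
 endfacet
 facet normal -0.474 -0.631 -0.614
  outer loop
   vertex 2.4 3.0 1.1
   vertex 2.1 4.1 0.2
   vertex 4.7 0.4 2.0
  endloop
 endfacet
 facet normal 0.842 0.442 -0.308
  outer loop
   vertex 4.0 2.5 3.1
   vertex 4.7 0.4 2.0
   vertex 2.1 4.1 0.2
  endloop
 endfacet
 facet normal 0.613 0.789 0.034
  outer loop
   vertex 4.0 2.5 3.1
   vertex 2.1 4.1 0.2
   vertex 1.2 4.6 4.8
  endloop
 endfacet
 facet normal 0.773 -0.072 0.630
  outer loop
   vertex 4.0 2.5 3.1
   vertex 2.7 0.8 4.5
   vertex 4.7 0.4 2.0
  endloop
 endfacet
 facet normal 0.605 0.177 0.777
  outer loop
   vertex 4.0 2.5 3.1
   vertex 1.2 4.6 4.8
   vertex 2.7 0.8 4.5
  endloop
 endfacet
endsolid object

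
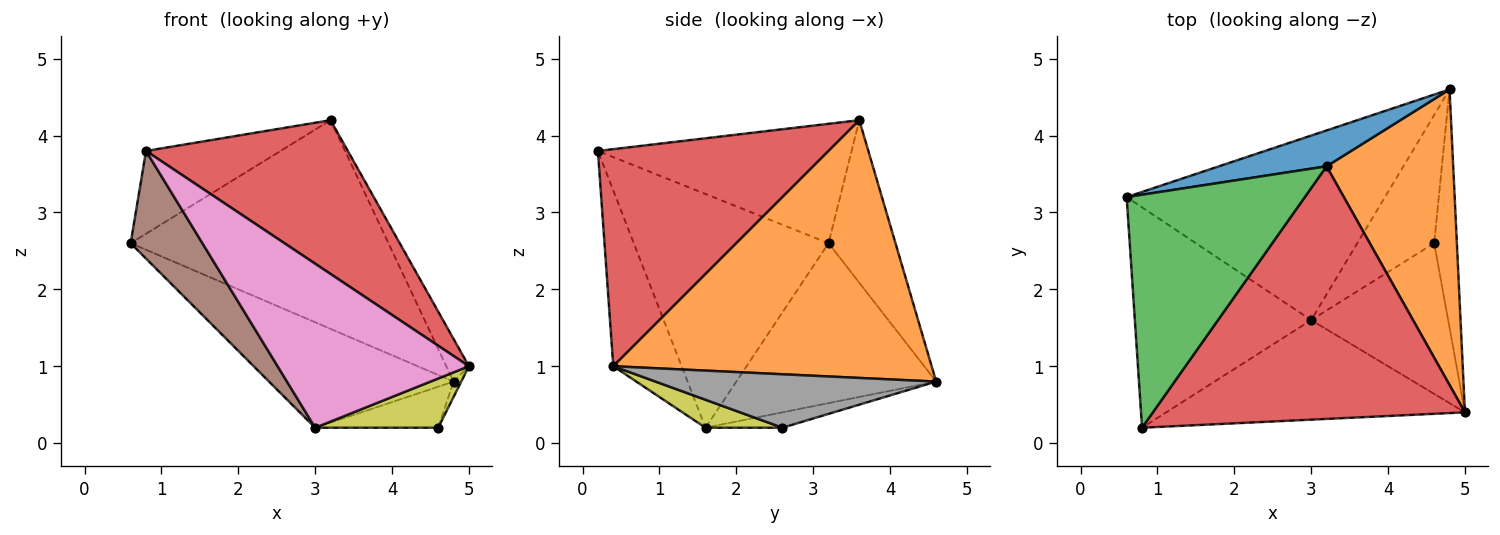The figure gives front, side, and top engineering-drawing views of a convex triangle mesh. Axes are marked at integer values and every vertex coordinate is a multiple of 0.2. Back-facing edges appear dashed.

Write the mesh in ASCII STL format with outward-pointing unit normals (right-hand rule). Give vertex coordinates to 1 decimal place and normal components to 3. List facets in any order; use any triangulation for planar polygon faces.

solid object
 facet normal -0.248 0.955 0.164
  outer loop
   vertex 3.2 3.6 4.2
   vertex 4.8 4.6 0.8
   vertex 0.6 3.2 2.6
  endloop
 endfacet
 facet normal 0.896 0.064 0.440
  outer loop
   vertex 3.2 3.6 4.2
   vertex 5.0 0.4 1.0
   vertex 4.8 4.6 0.8
  endloop
 endfacet
 facet normal -0.534 0.283 0.797
  outer loop
   vertex 0.8 0.2 3.8
   vertex 3.2 3.6 4.2
   vertex 0.6 3.2 2.6
  endloop
 endfacet
 facet normal 0.511 -0.447 0.734
  outer loop
   vertex 0.8 0.2 3.8
   vertex 5.0 0.4 1.0
   vertex 3.2 3.6 4.2
  endloop
 endfacet
 facet normal -0.473 0.437 -0.765
  outer loop
   vertex 3.0 1.6 0.2
   vertex 0.6 3.2 2.6
   vertex 4.8 4.6 0.8
  endloop
 endfacet
 facet normal -0.766 -0.282 -0.578
  outer loop
   vertex 3.0 1.6 0.2
   vertex 0.8 0.2 3.8
   vertex 0.6 3.2 2.6
  endloop
 endfacet
 facet normal -0.292 -0.818 -0.496
  outer loop
   vertex 3.0 1.6 0.2
   vertex 5.0 0.4 1.0
   vertex 0.8 0.2 3.8
  endloop
 endfacet
 facet normal 0.920 0.025 -0.391
  outer loop
   vertex 4.6 2.6 0.2
   vertex 4.8 4.6 0.8
   vertex 5.0 0.4 1.0
  endloop
 endfacet
 facet normal 0.190 -0.305 -0.933
  outer loop
   vertex 4.6 2.6 0.2
   vertex 5.0 0.4 1.0
   vertex 3.0 1.6 0.2
  endloop
 endfacet
 facet normal -0.187 0.299 -0.936
  outer loop
   vertex 4.6 2.6 0.2
   vertex 3.0 1.6 0.2
   vertex 4.8 4.6 0.8
  endloop
 endfacet
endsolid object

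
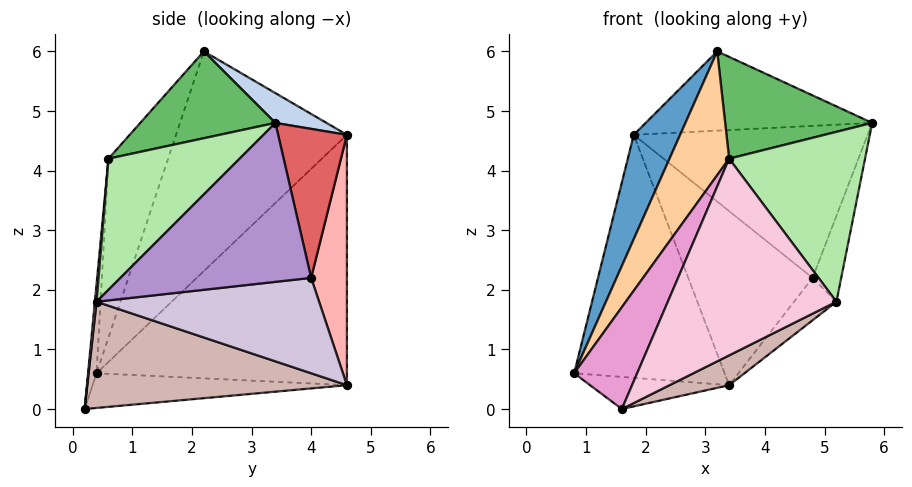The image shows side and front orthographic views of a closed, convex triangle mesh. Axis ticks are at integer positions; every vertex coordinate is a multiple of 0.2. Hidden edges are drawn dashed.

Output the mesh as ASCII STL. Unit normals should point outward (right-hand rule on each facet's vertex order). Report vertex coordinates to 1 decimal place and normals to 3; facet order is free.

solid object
 facet normal -0.858 -0.233 0.459
  outer loop
   vertex 3.2 2.2 6.0
   vertex 1.8 4.6 4.6
   vertex 0.8 0.4 0.6
  endloop
 endfacet
 facet normal 0.125 0.553 0.824
  outer loop
   vertex 3.2 2.2 6.0
   vertex 5.8 3.4 4.8
   vertex 1.8 4.6 4.6
  endloop
 endfacet
 facet normal -0.815 0.490 -0.310
  outer loop
   vertex 3.4 4.6 0.4
   vertex 0.8 0.4 0.6
   vertex 1.8 4.6 4.6
  endloop
 endfacet
 facet normal -0.620 -0.620 0.482
  outer loop
   vertex 3.4 0.6 4.2
   vertex 3.2 2.2 6.0
   vertex 0.8 0.4 0.6
  endloop
 endfacet
 facet normal 0.547 -0.595 0.589
  outer loop
   vertex 3.4 0.6 4.2
   vertex 5.8 3.4 4.8
   vertex 3.2 2.2 6.0
  endloop
 endfacet
 facet normal 0.600 -0.622 0.502
  outer loop
   vertex 5.2 0.4 1.8
   vertex 5.8 3.4 4.8
   vertex 3.4 0.6 4.2
  endloop
 endfacet
 facet normal 0.280 0.953 0.112
  outer loop
   vertex 4.8 4.0 2.2
   vertex 1.8 4.6 4.6
   vertex 5.8 3.4 4.8
  endloop
 endfacet
 facet normal 0.275 0.956 0.105
  outer loop
   vertex 4.8 4.0 2.2
   vertex 3.4 4.6 0.4
   vertex 1.8 4.6 4.6
  endloop
 endfacet
 facet normal 0.935 0.140 -0.327
  outer loop
   vertex 4.8 4.0 2.2
   vertex 5.8 3.4 4.8
   vertex 5.2 0.4 1.8
  endloop
 endfacet
 facet normal 0.804 0.153 -0.574
  outer loop
   vertex 4.8 4.0 2.2
   vertex 5.2 0.4 1.8
   vertex 3.4 4.6 0.4
  endloop
 endfacet
 facet normal -0.527 0.288 -0.799
  outer loop
   vertex 1.6 0.2 0.0
   vertex 0.8 0.4 0.6
   vertex 3.4 4.6 0.4
  endloop
 endfacet
 facet normal 0.449 -0.103 -0.887
  outer loop
   vertex 1.6 0.2 0.0
   vertex 3.4 4.6 0.4
   vertex 5.2 0.4 1.8
  endloop
 endfacet
 facet normal -0.132 -0.980 0.150
  outer loop
   vertex 1.6 0.2 0.0
   vertex 3.4 0.6 4.2
   vertex 0.8 0.4 0.6
  endloop
 endfacet
 facet normal 0.010 -0.996 0.091
  outer loop
   vertex 1.6 0.2 0.0
   vertex 5.2 0.4 1.8
   vertex 3.4 0.6 4.2
  endloop
 endfacet
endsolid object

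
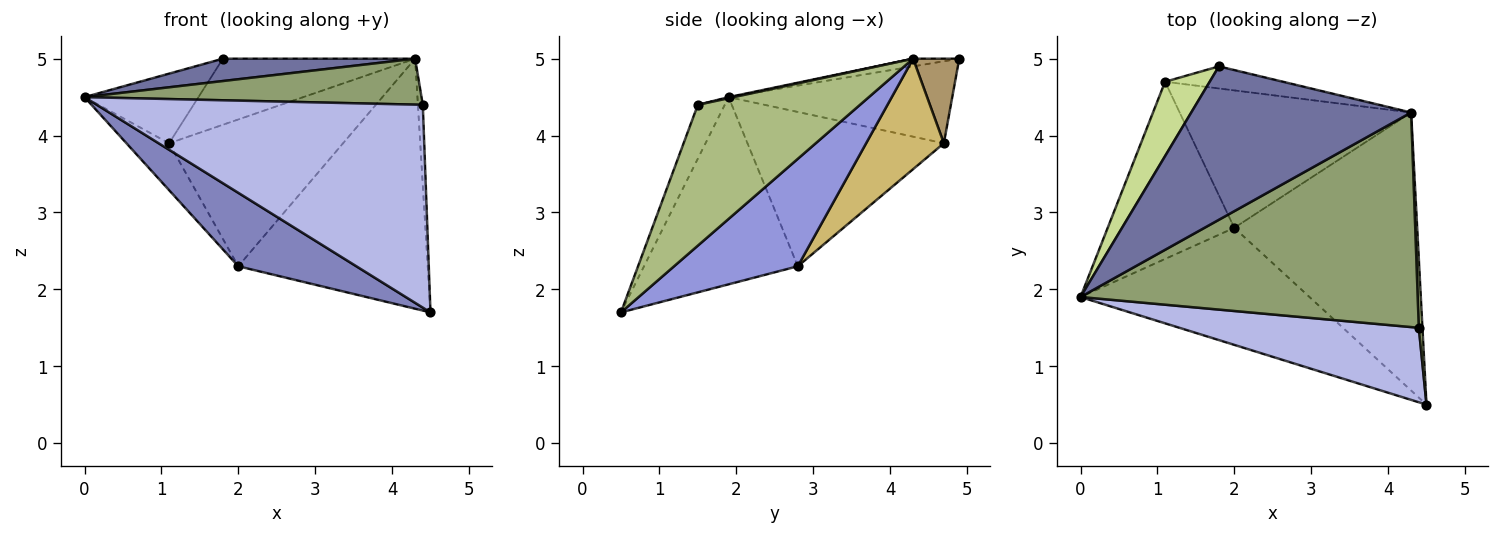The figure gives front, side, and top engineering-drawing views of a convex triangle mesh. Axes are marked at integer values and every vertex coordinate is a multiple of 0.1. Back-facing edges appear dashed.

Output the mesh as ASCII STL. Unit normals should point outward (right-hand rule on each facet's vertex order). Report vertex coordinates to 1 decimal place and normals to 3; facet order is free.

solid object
 facet normal -0.035 -0.144 0.989
  outer loop
   vertex 1.8 4.9 5.0
   vertex 0.0 1.9 4.5
   vertex 4.3 4.3 5.0
  endloop
 endfacet
 facet normal -0.569 -0.437 -0.696
  outer loop
   vertex 2.0 2.8 2.3
   vertex 4.5 0.5 1.7
   vertex 0.0 1.9 4.5
  endloop
 endfacet
 facet normal 0.400 0.613 -0.681
  outer loop
   vertex 2.0 2.8 2.3
   vertex 4.3 4.3 5.0
   vertex 4.5 0.5 1.7
  endloop
 endfacet
 facet normal -0.077 -0.936 0.344
  outer loop
   vertex 4.4 1.5 4.4
   vertex 0.0 1.9 4.5
   vertex 4.5 0.5 1.7
  endloop
 endfacet
 facet normal 0.003 -0.209 0.978
  outer loop
   vertex 4.4 1.5 4.4
   vertex 4.3 4.3 5.0
   vertex 0.0 1.9 4.5
  endloop
 endfacet
 facet normal 0.999 0.030 0.026
  outer loop
   vertex 4.4 1.5 4.4
   vertex 4.5 0.5 1.7
   vertex 4.3 4.3 5.0
  endloop
 endfacet
 facet normal -0.802 0.408 0.436
  outer loop
   vertex 1.1 4.7 3.9
   vertex 0.0 1.9 4.5
   vertex 1.8 4.9 5.0
  endloop
 endfacet
 facet normal -0.762 0.166 -0.625
  outer loop
   vertex 1.1 4.7 3.9
   vertex 2.0 2.8 2.3
   vertex 0.0 1.9 4.5
  endloop
 endfacet
 facet normal 0.222 0.925 -0.309
  outer loop
   vertex 1.1 4.7 3.9
   vertex 1.8 4.9 5.0
   vertex 4.3 4.3 5.0
  endloop
 endfacet
 facet normal 0.310 0.694 -0.650
  outer loop
   vertex 1.1 4.7 3.9
   vertex 4.3 4.3 5.0
   vertex 2.0 2.8 2.3
  endloop
 endfacet
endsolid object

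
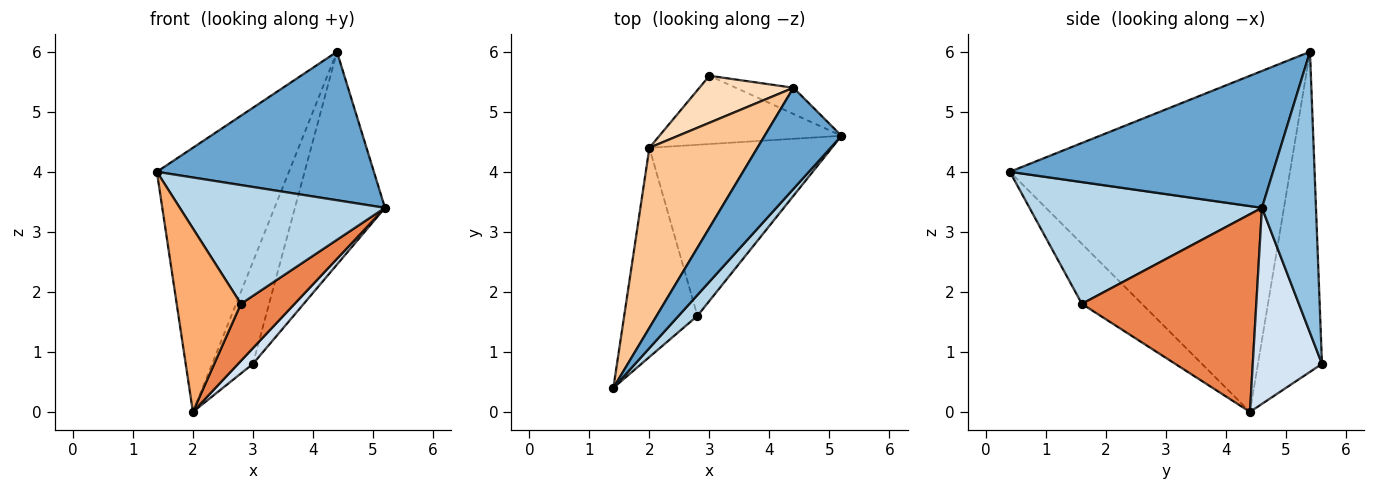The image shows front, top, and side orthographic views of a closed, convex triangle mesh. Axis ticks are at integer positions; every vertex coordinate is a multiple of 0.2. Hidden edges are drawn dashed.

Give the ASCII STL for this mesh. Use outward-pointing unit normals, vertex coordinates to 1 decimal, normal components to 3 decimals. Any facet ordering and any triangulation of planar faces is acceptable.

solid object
 facet normal 0.708 -0.584 0.397
  outer loop
   vertex 4.4 5.4 6.0
   vertex 1.4 0.4 4.0
   vertex 5.2 4.6 3.4
  endloop
 endfacet
 facet normal 0.512 0.853 -0.105
  outer loop
   vertex 4.4 5.4 6.0
   vertex 5.2 4.6 3.4
   vertex 3.0 5.6 0.8
  endloop
 endfacet
 facet normal 0.745 -0.657 0.115
  outer loop
   vertex 2.8 1.6 1.8
   vertex 5.2 4.6 3.4
   vertex 1.4 0.4 4.0
  endloop
 endfacet
 facet normal 0.724 -0.155 -0.672
  outer loop
   vertex 2.0 4.4 0.0
   vertex 3.0 5.6 0.8
   vertex 5.2 4.6 3.4
  endloop
 endfacet
 facet normal 0.717 -0.221 -0.662
  outer loop
   vertex 2.0 4.4 0.0
   vertex 5.2 4.6 3.4
   vertex 2.8 1.6 1.8
  endloop
 endfacet
 facet normal -0.525 -0.561 -0.640
  outer loop
   vertex 2.0 4.4 0.0
   vertex 2.8 1.6 1.8
   vertex 1.4 0.4 4.0
  endloop
 endfacet
 facet normal -0.869 0.409 0.279
  outer loop
   vertex 2.0 4.4 0.0
   vertex 1.4 0.4 4.0
   vertex 4.4 5.4 6.0
  endloop
 endfacet
 facet normal -0.818 0.522 0.240
  outer loop
   vertex 2.0 4.4 0.0
   vertex 4.4 5.4 6.0
   vertex 3.0 5.6 0.8
  endloop
 endfacet
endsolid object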